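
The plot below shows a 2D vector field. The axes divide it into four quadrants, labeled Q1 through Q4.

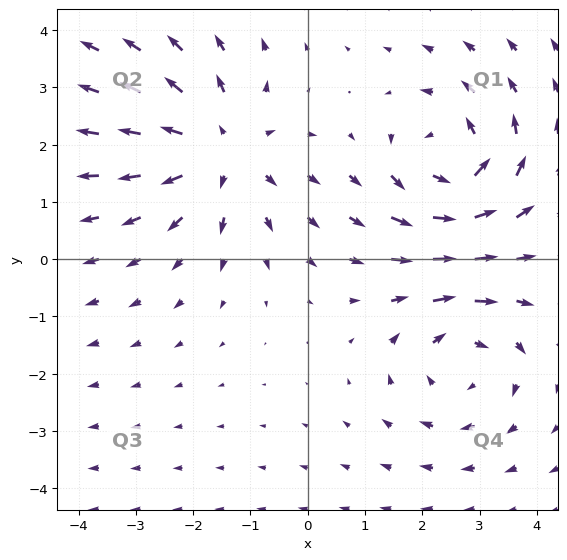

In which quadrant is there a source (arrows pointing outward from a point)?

The source sits at approximately (-1.5, 1.9), which lies in quadrant Q2. The divergence there is about +4, positive as expected for a source.

Q2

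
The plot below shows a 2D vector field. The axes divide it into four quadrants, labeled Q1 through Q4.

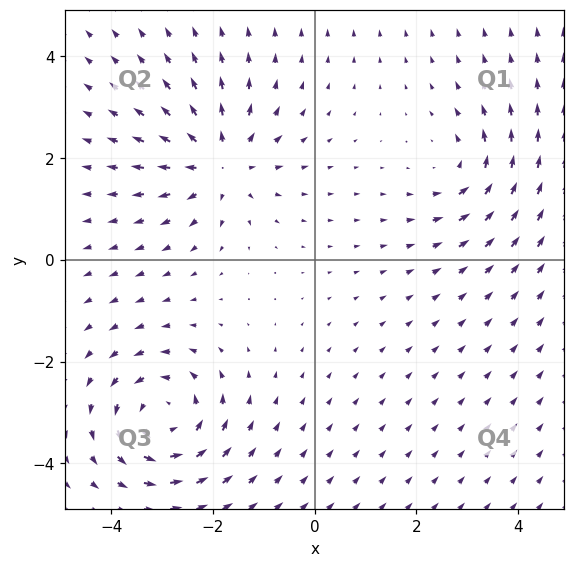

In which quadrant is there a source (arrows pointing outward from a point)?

The source sits at approximately (-1.9, 1.9), which lies in quadrant Q2. The divergence there is about +5, positive as expected for a source.

Q2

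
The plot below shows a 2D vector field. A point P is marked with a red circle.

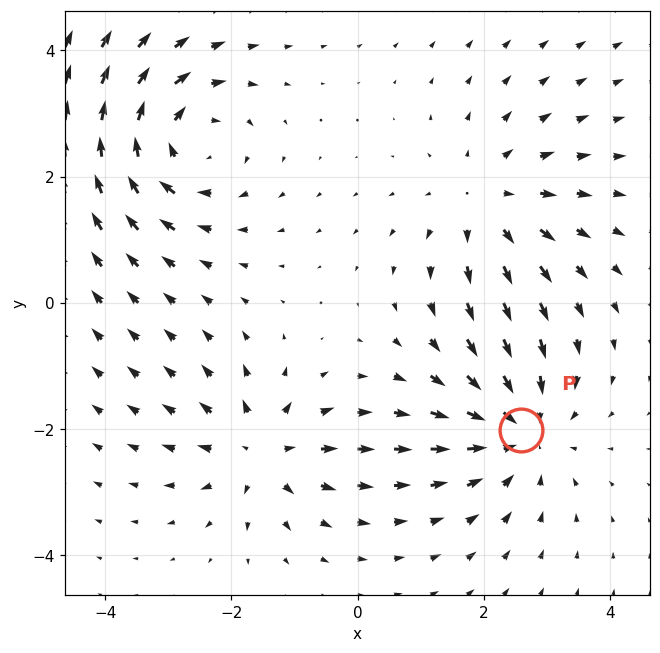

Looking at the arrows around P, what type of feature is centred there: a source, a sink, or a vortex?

At P (2.6, -2.0) the arrows converge inward. Divergence about -4, curl ≈0 — negative divergence with near-zero curl is a sink.

sink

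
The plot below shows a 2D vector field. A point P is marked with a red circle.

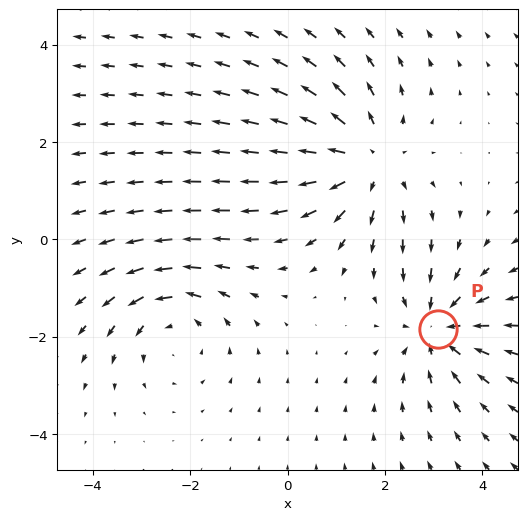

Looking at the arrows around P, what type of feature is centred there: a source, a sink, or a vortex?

sink

At P (3.1, -1.8) the arrows converge inward. Divergence about -4, curl ≈0 — negative divergence with near-zero curl is a sink.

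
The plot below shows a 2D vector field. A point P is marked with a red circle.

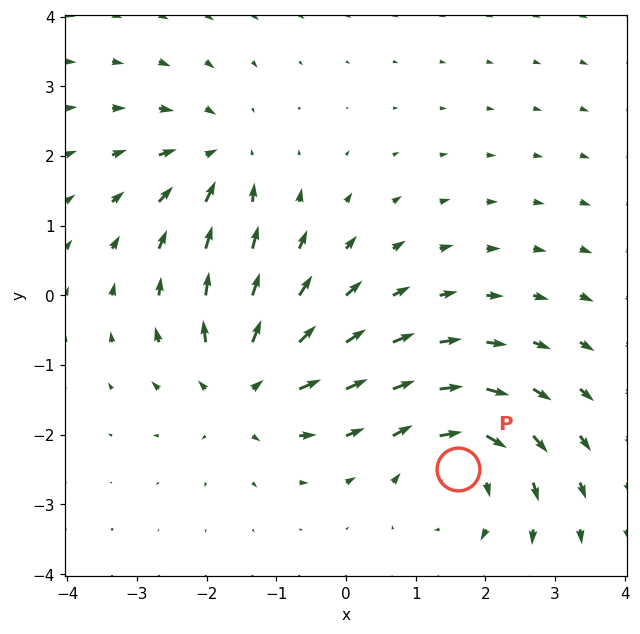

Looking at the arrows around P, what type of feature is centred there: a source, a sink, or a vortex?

At P (1.6, -2.5) the arrows circulate clockwise. Divergence ≈0, curl about -5 — near-zero divergence with nonzero curl is a vortex.

vortex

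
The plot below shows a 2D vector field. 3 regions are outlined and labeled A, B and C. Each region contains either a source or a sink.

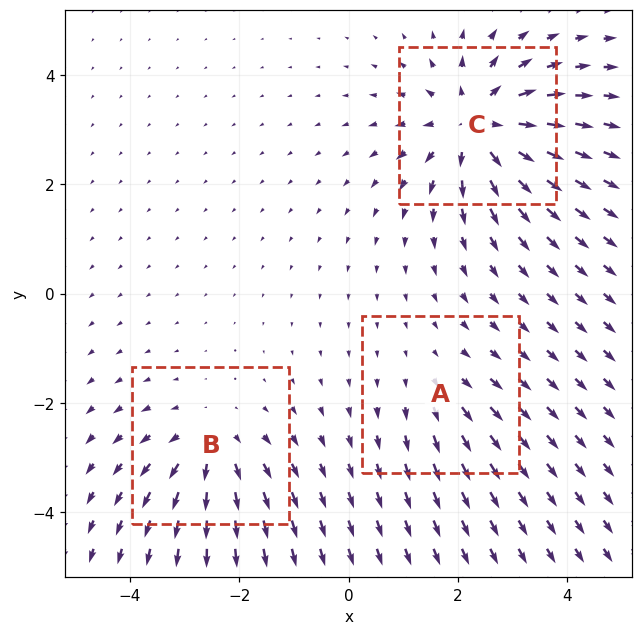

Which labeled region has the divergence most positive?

Divergence at each region's feature centre — A: about +2, B: about +3, C: about +5. Region C is most positive.

C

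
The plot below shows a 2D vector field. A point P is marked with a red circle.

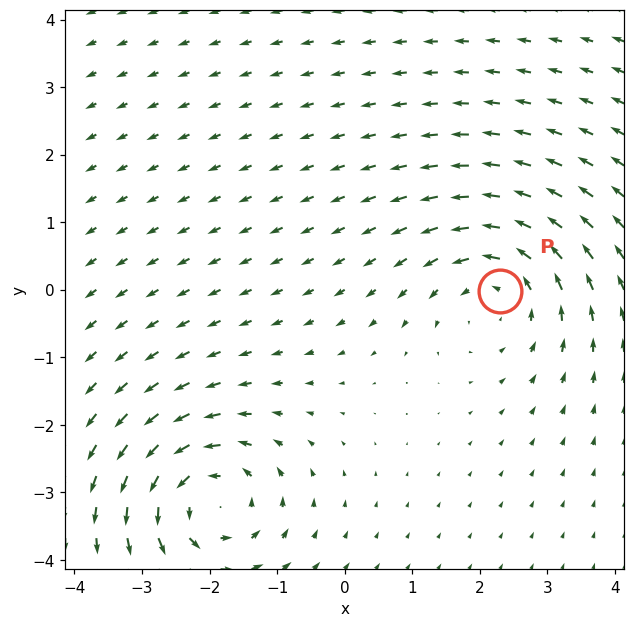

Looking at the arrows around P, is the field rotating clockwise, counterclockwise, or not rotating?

Near P at (2.3, -0.0) the arrows circulate counterclockwise. The curl (z-component) there is about +4; positive curl means counterclockwise rotation.

counterclockwise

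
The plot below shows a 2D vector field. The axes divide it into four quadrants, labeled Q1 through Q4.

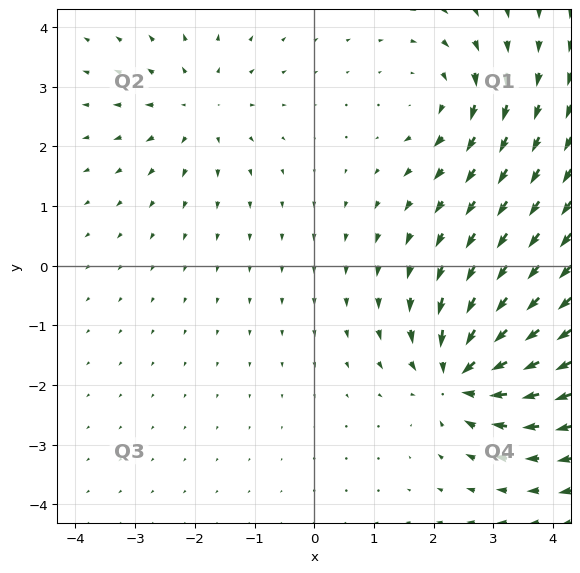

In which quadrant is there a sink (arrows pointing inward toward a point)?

The sink sits at approximately (2.5, -1.8), which lies in quadrant Q4. The divergence there is about -7, negative as expected for a sink.

Q4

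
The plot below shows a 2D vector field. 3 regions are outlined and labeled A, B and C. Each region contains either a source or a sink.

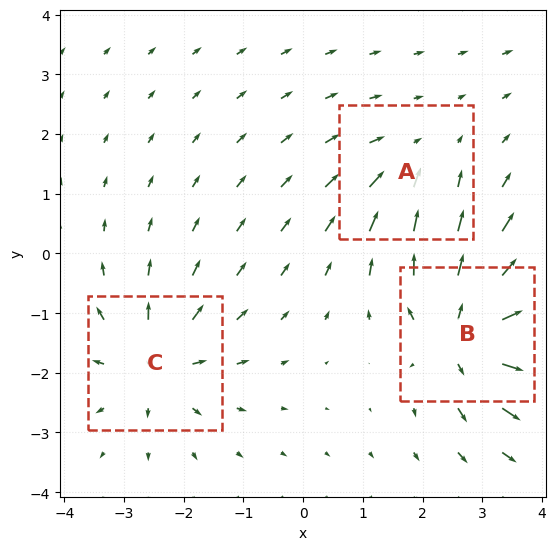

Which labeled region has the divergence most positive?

B

Divergence at each region's feature centre — A: about -3, B: about +6, C: about +4. Region B is most positive.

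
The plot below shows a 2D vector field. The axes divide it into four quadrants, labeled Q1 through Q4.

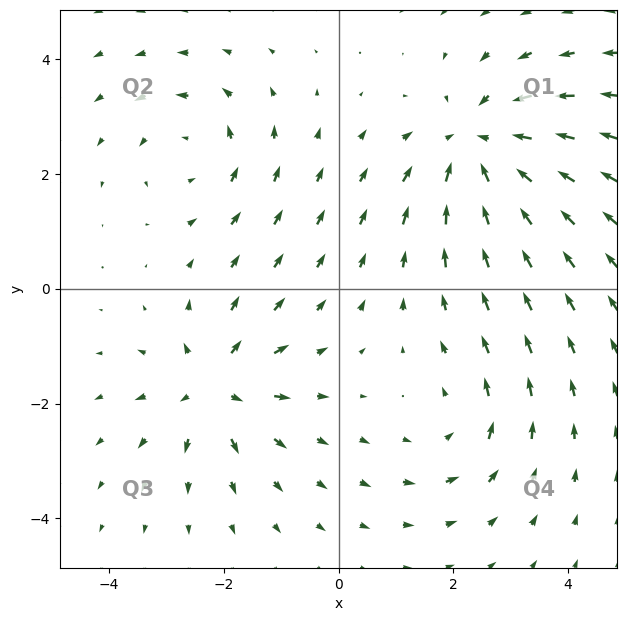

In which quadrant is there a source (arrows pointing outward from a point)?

Q3

The source sits at approximately (-2.2, -1.7), which lies in quadrant Q3. The divergence there is about +4, positive as expected for a source.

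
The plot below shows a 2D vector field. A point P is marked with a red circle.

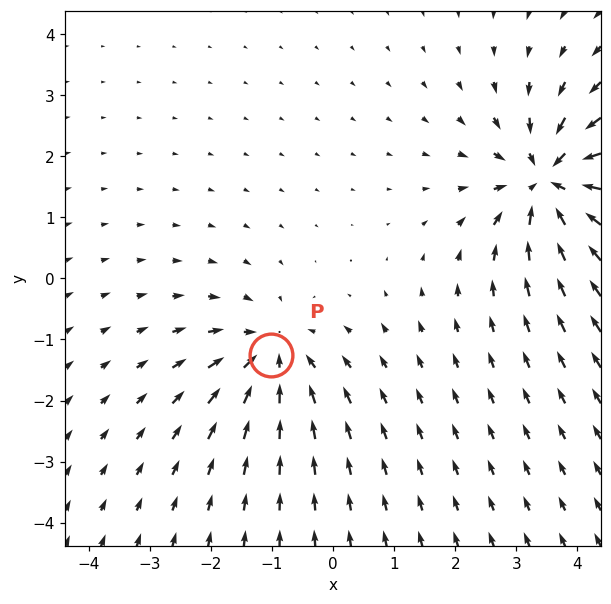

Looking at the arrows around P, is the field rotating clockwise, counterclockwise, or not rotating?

not rotating

Near P at (-1.0, -1.3) the arrows show no circulation. The curl there is ≈0.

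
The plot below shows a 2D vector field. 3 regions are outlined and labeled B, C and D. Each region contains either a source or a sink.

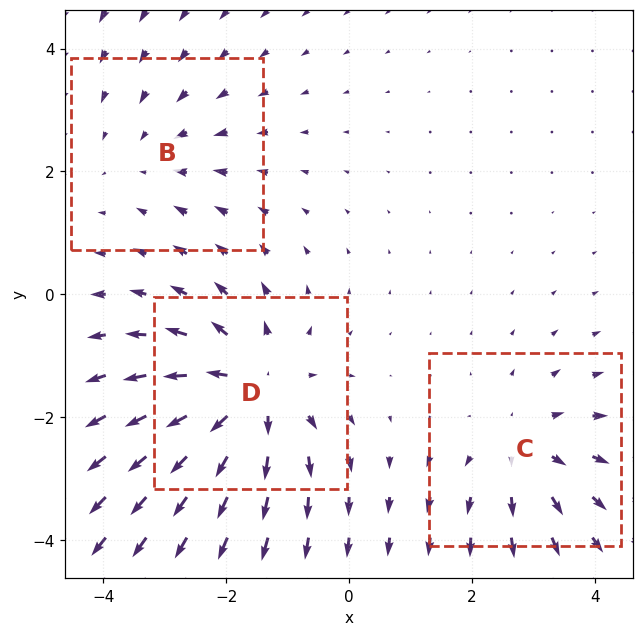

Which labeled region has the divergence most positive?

D

Divergence at each region's feature centre — B: about -2, C: about +3, D: about +5. Region D is most positive.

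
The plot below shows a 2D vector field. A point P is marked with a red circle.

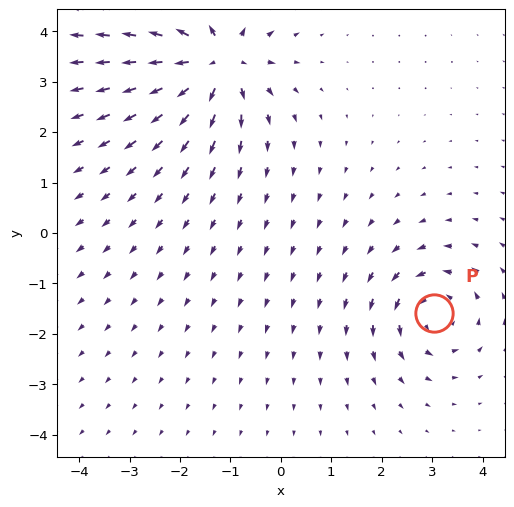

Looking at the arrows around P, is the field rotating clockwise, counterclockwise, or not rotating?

Near P at (3.0, -1.6) the arrows circulate counterclockwise. The curl (z-component) there is about +4; positive curl means counterclockwise rotation.

counterclockwise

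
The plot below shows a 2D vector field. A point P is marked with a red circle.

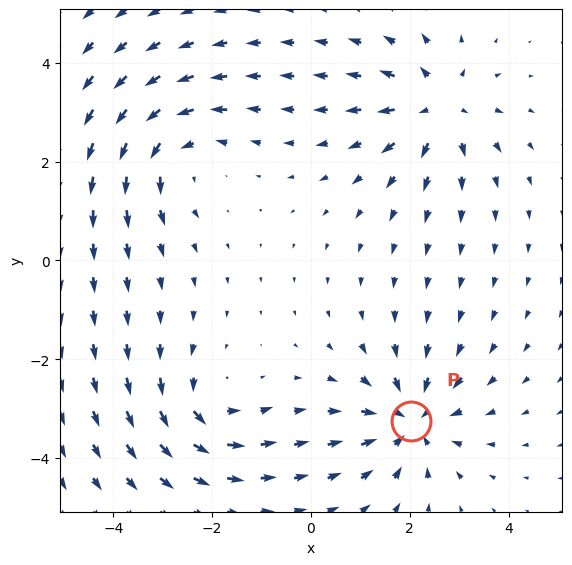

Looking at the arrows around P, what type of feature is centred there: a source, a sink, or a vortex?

sink

At P (2.0, -3.2) the arrows converge inward. Divergence about -5, curl ≈0 — negative divergence with near-zero curl is a sink.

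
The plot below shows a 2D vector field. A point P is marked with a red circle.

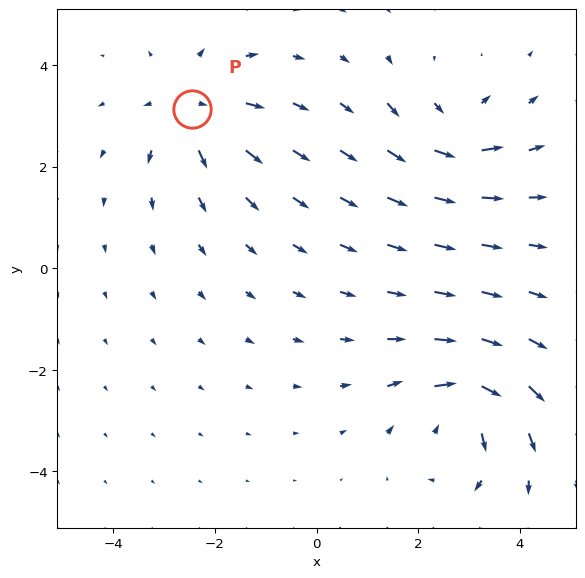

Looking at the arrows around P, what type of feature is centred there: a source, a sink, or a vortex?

source

At P (-2.5, 3.1) the arrows spread outward. Divergence about +4, curl ≈0 — positive divergence with near-zero curl is a source.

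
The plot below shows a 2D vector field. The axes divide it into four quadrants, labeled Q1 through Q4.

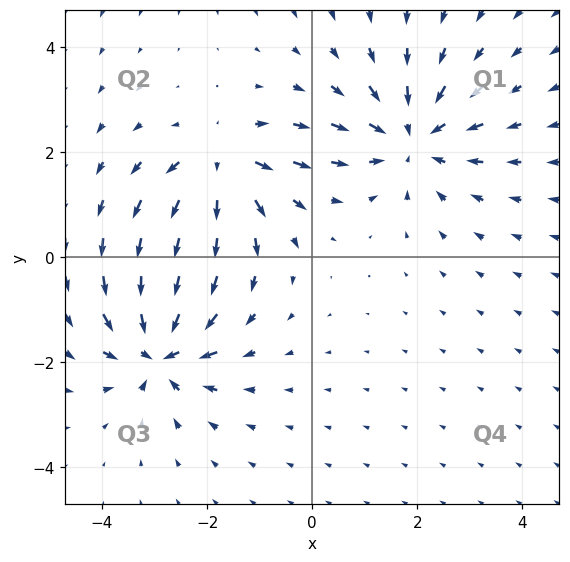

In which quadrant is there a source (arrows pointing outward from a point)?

The source sits at approximately (-1.7, 1.8), which lies in quadrant Q2. The divergence there is about +5, positive as expected for a source.

Q2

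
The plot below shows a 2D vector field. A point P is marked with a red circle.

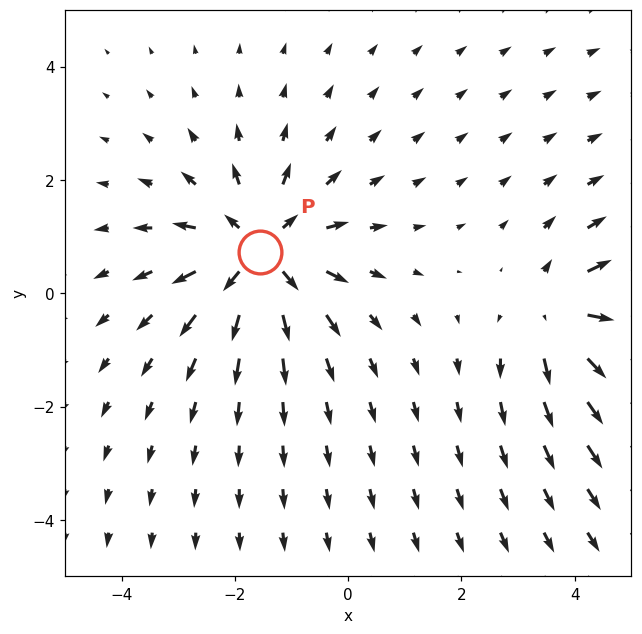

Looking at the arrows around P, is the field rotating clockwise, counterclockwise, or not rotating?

not rotating

Near P at (-1.6, 0.7) the arrows show no circulation. The curl there is ≈0.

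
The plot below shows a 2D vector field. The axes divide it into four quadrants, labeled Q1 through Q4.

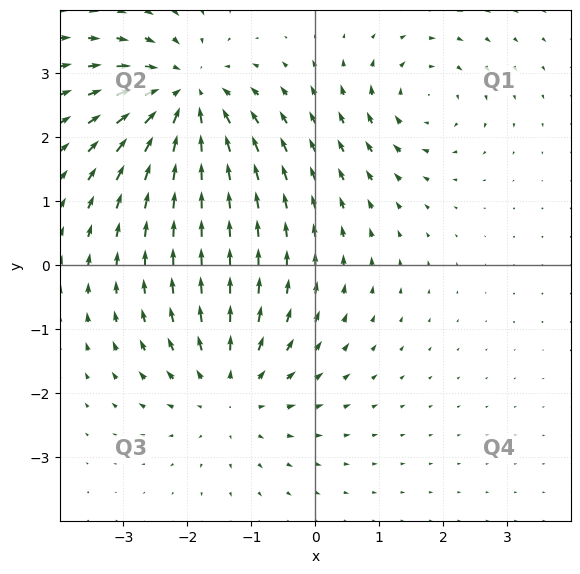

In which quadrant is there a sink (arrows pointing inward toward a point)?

Q2

The sink sits at approximately (-2.0, 2.6), which lies in quadrant Q2. The divergence there is about -5, negative as expected for a sink.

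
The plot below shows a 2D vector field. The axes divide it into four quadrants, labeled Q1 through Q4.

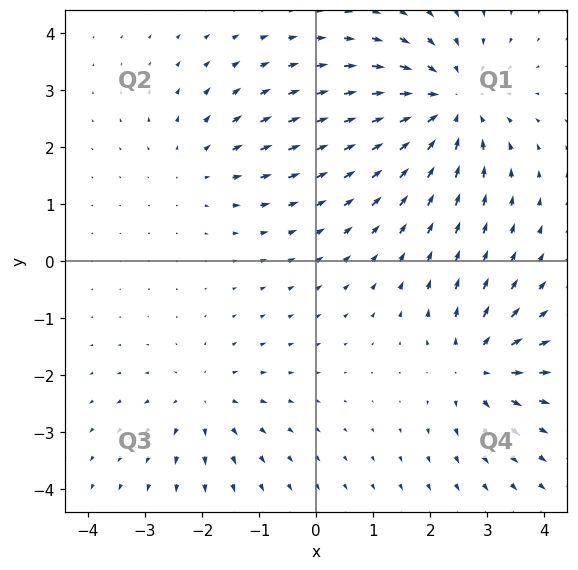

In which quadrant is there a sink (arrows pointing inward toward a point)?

Q1

The sink sits at approximately (2.3, 2.7), which lies in quadrant Q1. The divergence there is about -4, negative as expected for a sink.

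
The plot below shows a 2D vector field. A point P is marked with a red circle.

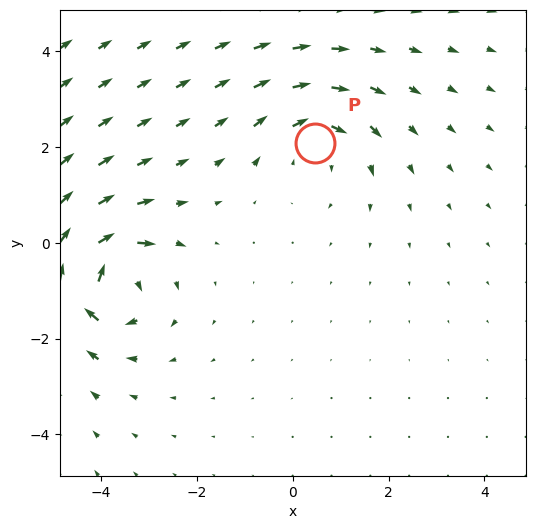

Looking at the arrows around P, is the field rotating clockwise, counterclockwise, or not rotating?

clockwise

Near P at (0.5, 2.1) the arrows circulate clockwise. The curl (z-component) there is about -3; negative curl means clockwise rotation.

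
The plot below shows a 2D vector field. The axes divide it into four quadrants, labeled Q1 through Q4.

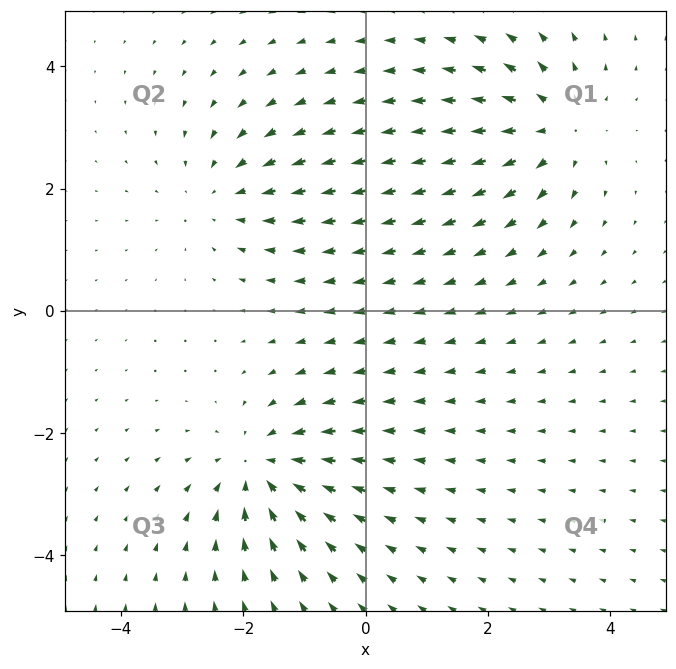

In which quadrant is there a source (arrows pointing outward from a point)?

The source sits at approximately (3.1, 3.0), which lies in quadrant Q1. The divergence there is about +5, positive as expected for a source.

Q1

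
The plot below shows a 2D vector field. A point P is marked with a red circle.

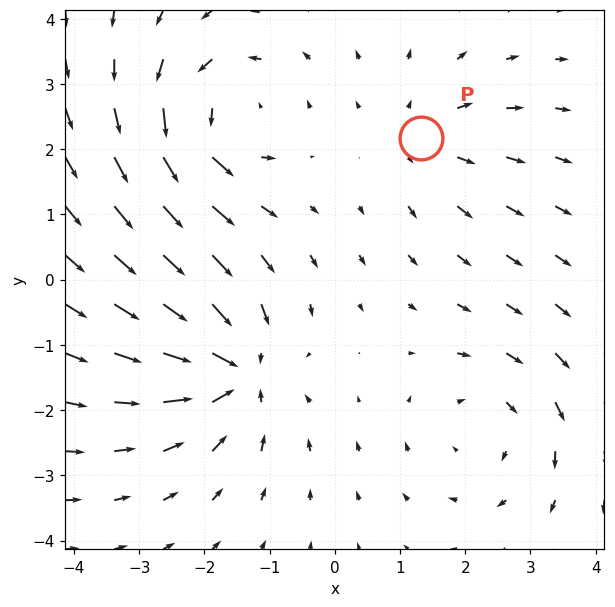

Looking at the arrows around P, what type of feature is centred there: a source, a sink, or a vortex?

At P (1.3, 2.2) the arrows spread outward. Divergence about +3, curl ≈0 — positive divergence with near-zero curl is a source.

source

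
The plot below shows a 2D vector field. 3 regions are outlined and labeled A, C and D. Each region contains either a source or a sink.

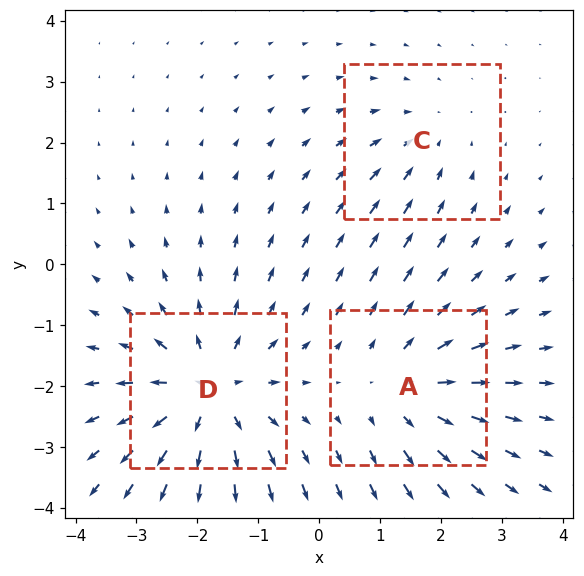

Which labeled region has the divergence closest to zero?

C

Divergence at each region's feature centre — A: about +3, C: about -2, D: about +4. Region C is closest to zero.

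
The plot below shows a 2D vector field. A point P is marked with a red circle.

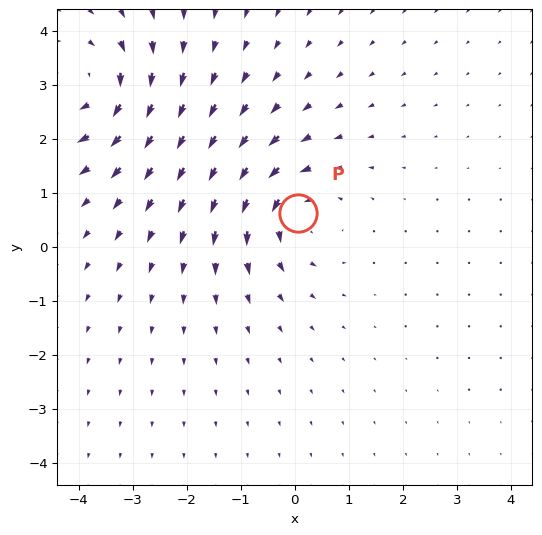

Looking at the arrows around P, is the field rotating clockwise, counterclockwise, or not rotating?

counterclockwise

Near P at (0.1, 0.6) the arrows circulate counterclockwise. The curl (z-component) there is about +4; positive curl means counterclockwise rotation.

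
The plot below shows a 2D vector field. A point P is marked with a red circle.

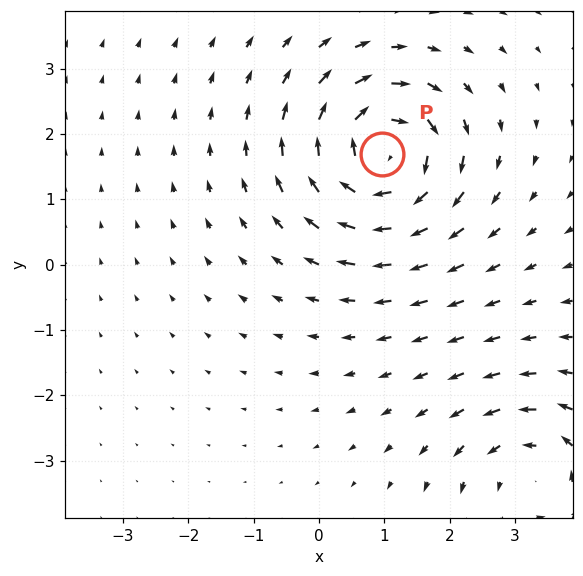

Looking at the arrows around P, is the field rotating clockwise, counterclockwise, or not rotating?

Near P at (1.0, 1.7) the arrows circulate clockwise. The curl (z-component) there is about -7; negative curl means clockwise rotation.

clockwise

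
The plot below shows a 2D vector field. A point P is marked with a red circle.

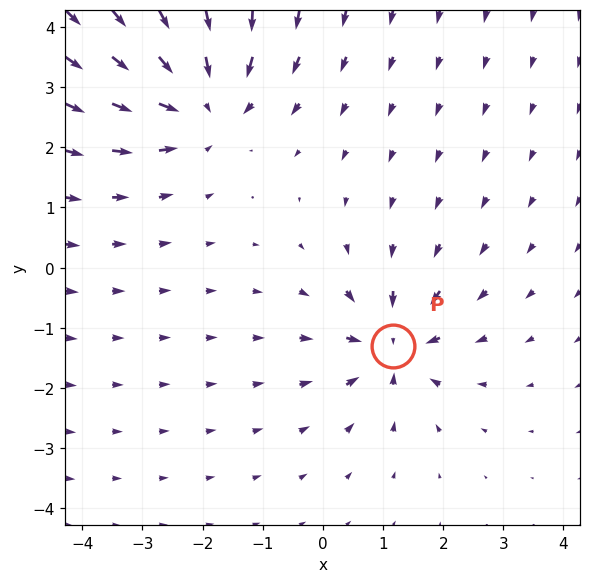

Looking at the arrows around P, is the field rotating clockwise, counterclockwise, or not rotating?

not rotating

Near P at (1.2, -1.3) the arrows show no circulation. The curl there is ≈0.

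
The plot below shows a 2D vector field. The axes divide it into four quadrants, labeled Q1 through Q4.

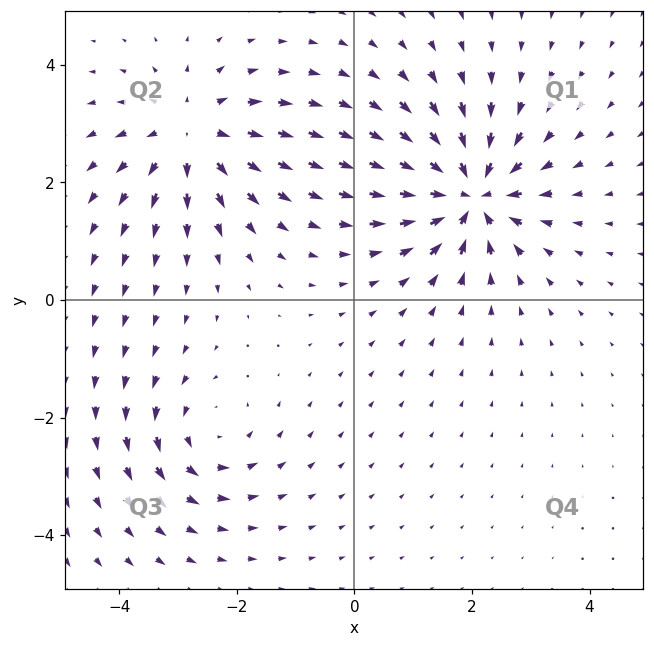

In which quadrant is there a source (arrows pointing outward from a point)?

The source sits at approximately (-2.8, 2.8), which lies in quadrant Q2. The divergence there is about +4, positive as expected for a source.

Q2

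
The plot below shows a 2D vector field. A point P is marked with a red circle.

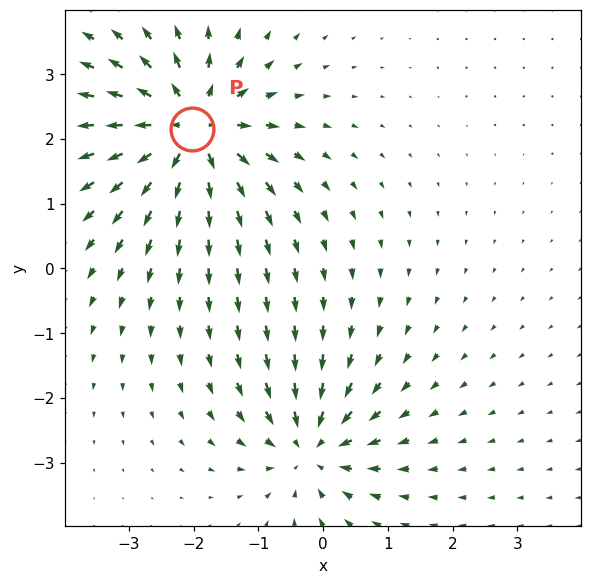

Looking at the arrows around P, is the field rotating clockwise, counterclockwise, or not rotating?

not rotating

Near P at (-2.0, 2.1) the arrows show no circulation. The curl there is ≈0.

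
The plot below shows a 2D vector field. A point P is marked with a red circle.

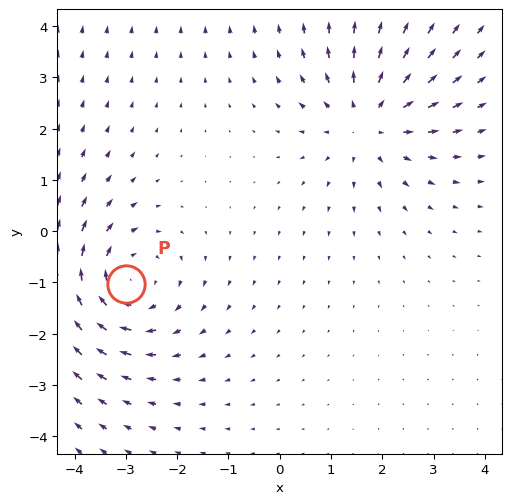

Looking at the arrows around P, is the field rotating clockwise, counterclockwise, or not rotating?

Near P at (-3.0, -1.0) the arrows circulate clockwise. The curl (z-component) there is about -3; negative curl means clockwise rotation.

clockwise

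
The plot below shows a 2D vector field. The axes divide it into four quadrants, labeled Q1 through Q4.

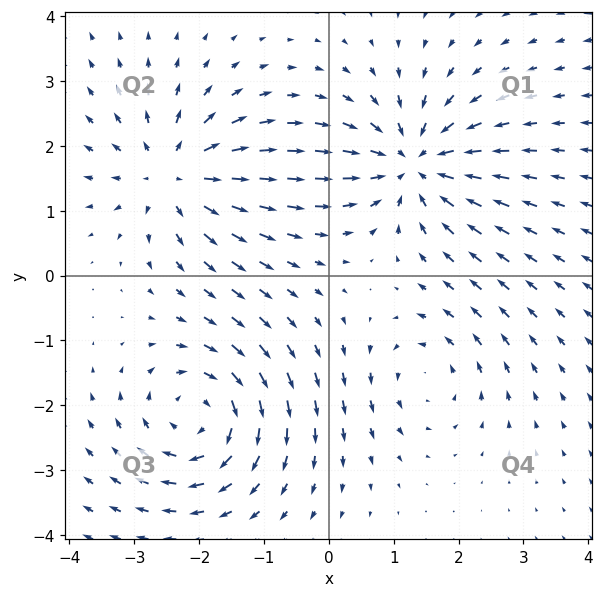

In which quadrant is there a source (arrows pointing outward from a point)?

The source sits at approximately (-2.4, 1.6), which lies in quadrant Q2. The divergence there is about +5, positive as expected for a source.

Q2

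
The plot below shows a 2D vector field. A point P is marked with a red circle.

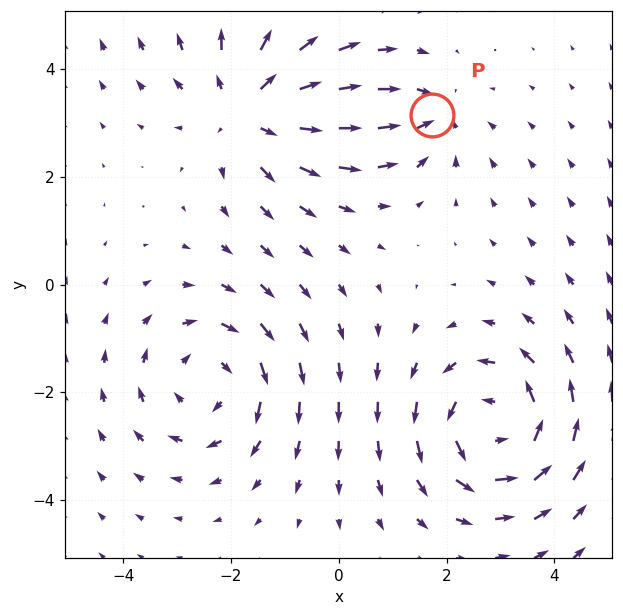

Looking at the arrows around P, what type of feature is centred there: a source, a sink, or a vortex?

sink

At P (1.7, 3.1) the arrows converge inward. Divergence about -3, curl ≈0 — negative divergence with near-zero curl is a sink.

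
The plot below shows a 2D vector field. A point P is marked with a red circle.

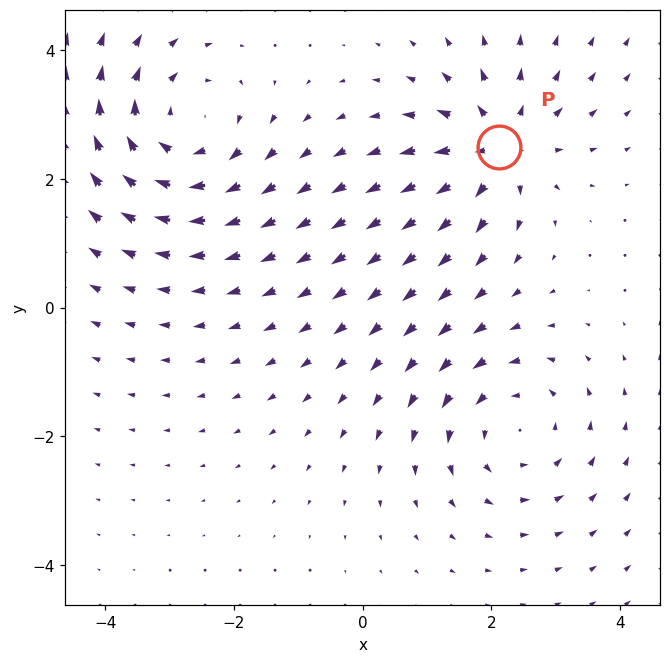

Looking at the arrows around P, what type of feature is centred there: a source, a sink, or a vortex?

At P (2.1, 2.5) the arrows spread outward. Divergence about +4, curl ≈0 — positive divergence with near-zero curl is a source.

source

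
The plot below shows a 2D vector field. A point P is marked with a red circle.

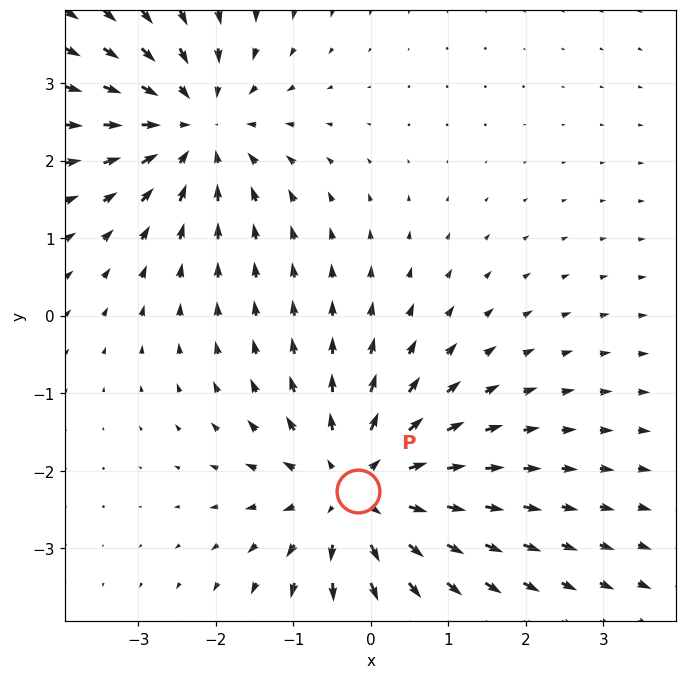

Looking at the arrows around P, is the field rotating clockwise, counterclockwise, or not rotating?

Near P at (-0.2, -2.3) the arrows show no circulation. The curl there is ≈0.

not rotating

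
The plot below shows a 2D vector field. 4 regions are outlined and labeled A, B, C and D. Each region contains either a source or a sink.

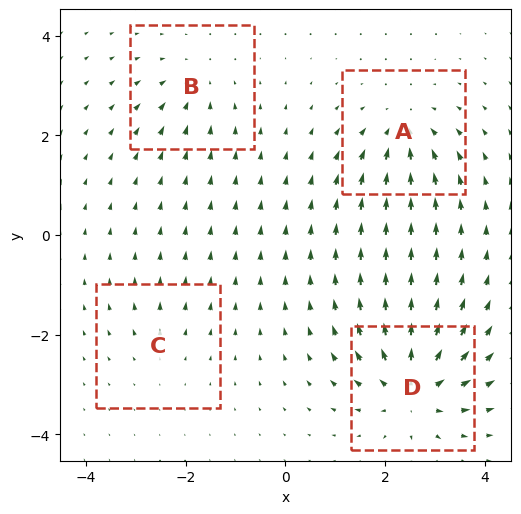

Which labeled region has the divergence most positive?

Divergence at each region's feature centre — A: about -6, B: about -4, C: about +2, D: about +8. Region D is most positive.

D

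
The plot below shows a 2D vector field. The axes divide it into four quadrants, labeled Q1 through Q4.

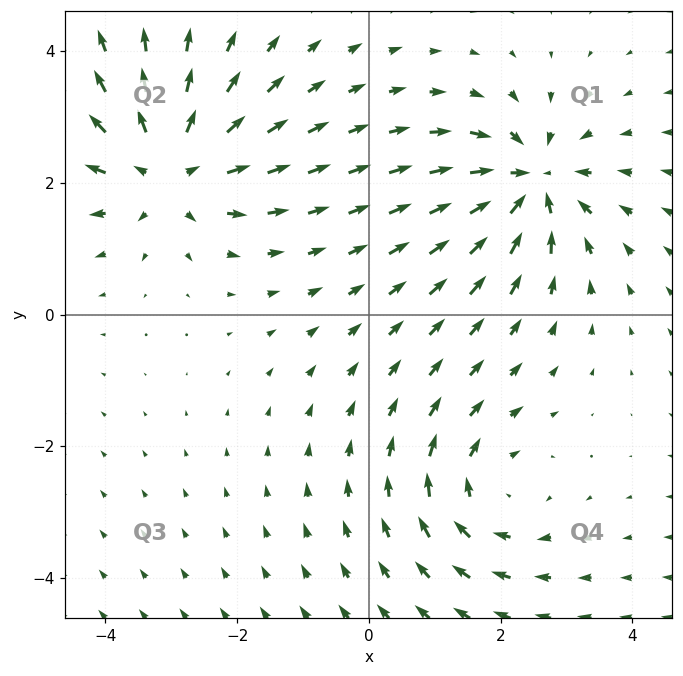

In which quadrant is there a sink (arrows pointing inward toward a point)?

The sink sits at approximately (2.5, 2.0), which lies in quadrant Q1. The divergence there is about -4, negative as expected for a sink.

Q1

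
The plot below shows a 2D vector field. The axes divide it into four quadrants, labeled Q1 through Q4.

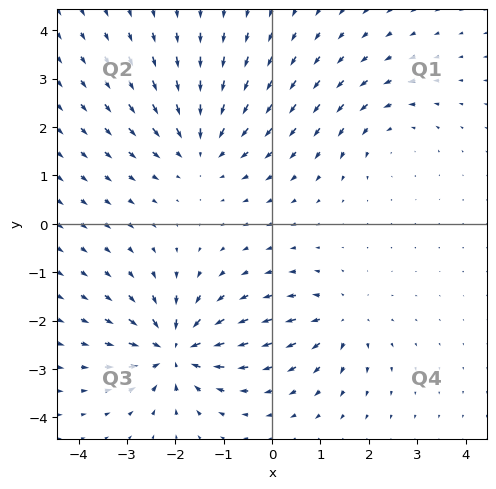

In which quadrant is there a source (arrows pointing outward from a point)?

The source sits at approximately (1.4, -2.0), which lies in quadrant Q4. The divergence there is about +4, positive as expected for a source.

Q4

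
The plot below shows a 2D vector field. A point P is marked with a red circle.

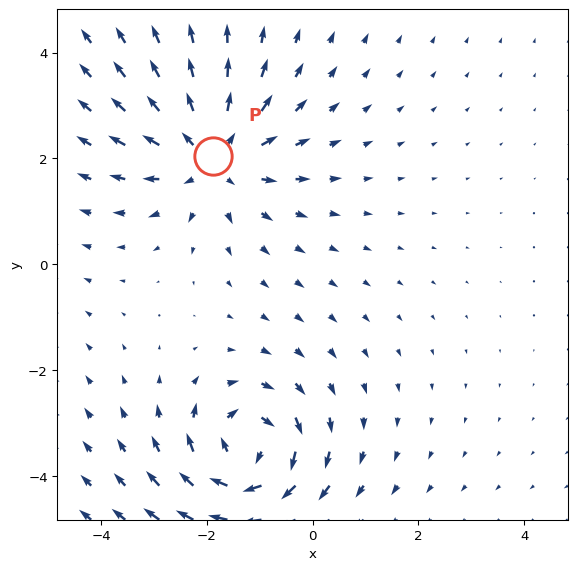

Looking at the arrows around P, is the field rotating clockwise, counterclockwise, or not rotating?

Near P at (-1.9, 2.0) the arrows show no circulation. The curl there is ≈0.

not rotating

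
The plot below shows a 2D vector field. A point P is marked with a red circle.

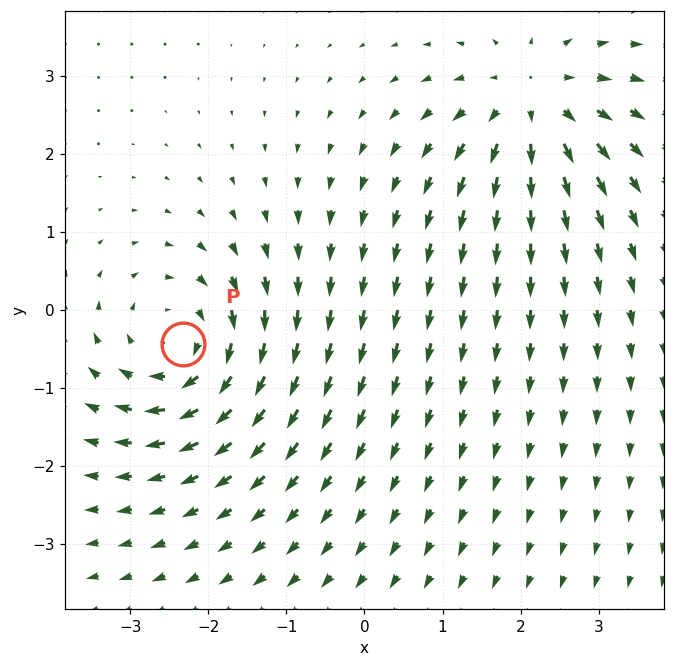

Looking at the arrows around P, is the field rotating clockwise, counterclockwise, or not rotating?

Near P at (-2.3, -0.4) the arrows circulate clockwise. The curl (z-component) there is about -5; negative curl means clockwise rotation.

clockwise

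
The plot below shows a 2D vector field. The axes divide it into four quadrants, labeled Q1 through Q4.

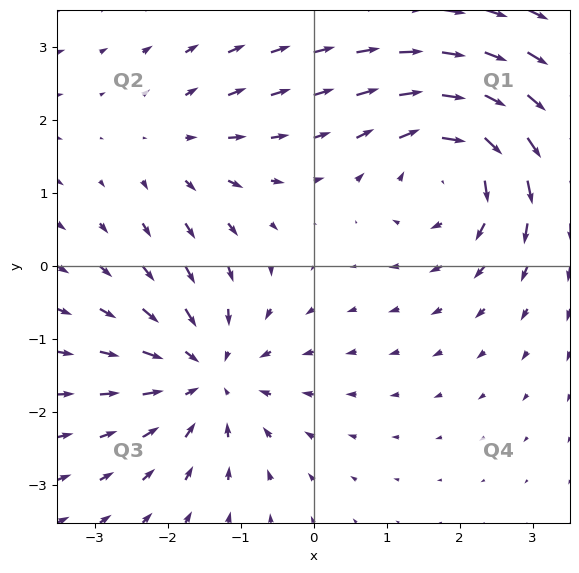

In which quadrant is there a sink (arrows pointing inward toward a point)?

Q3

The sink sits at approximately (-1.5, -1.5), which lies in quadrant Q3. The divergence there is about -5, negative as expected for a sink.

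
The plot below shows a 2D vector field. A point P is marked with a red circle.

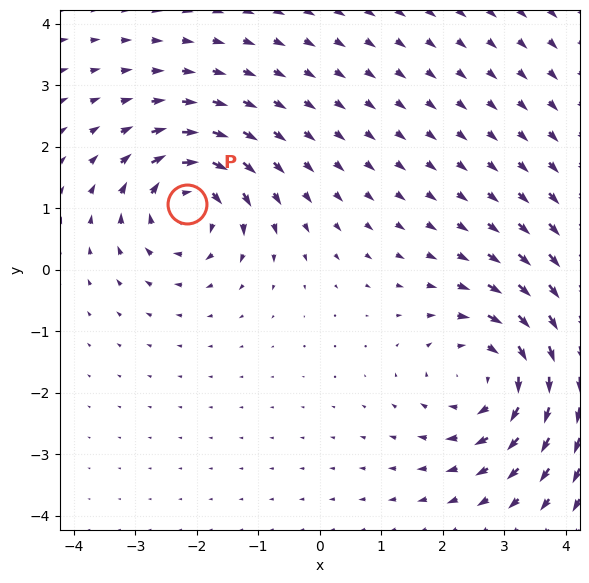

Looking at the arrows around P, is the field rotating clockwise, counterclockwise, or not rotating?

Near P at (-2.2, 1.1) the arrows circulate clockwise. The curl (z-component) there is about -5; negative curl means clockwise rotation.

clockwise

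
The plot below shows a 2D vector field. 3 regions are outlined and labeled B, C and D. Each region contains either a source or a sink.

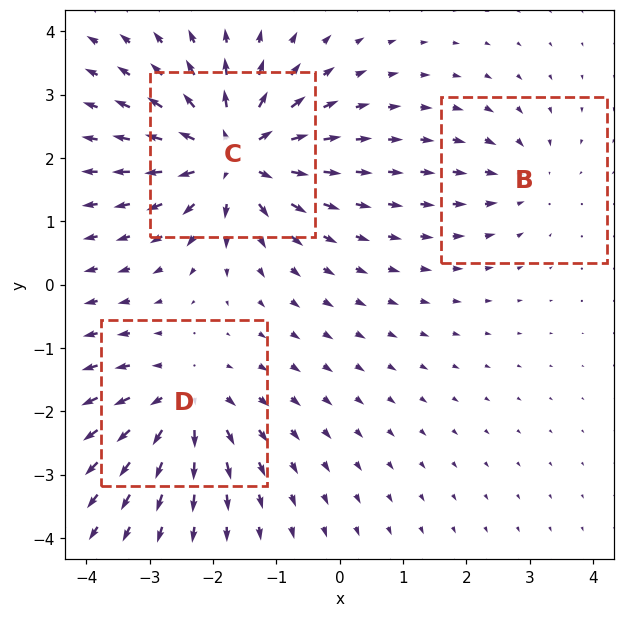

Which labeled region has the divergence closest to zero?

B

Divergence at each region's feature centre — B: about -2, C: about +6, D: about +4. Region B is closest to zero.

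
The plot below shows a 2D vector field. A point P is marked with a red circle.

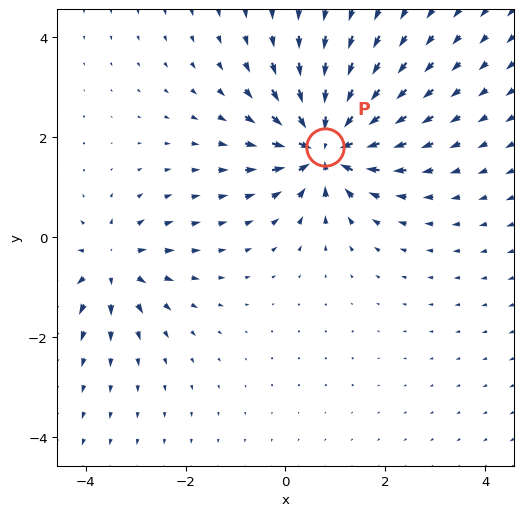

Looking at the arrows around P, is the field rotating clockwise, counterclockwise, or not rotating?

Near P at (0.8, 1.8) the arrows show no circulation. The curl there is ≈0.

not rotating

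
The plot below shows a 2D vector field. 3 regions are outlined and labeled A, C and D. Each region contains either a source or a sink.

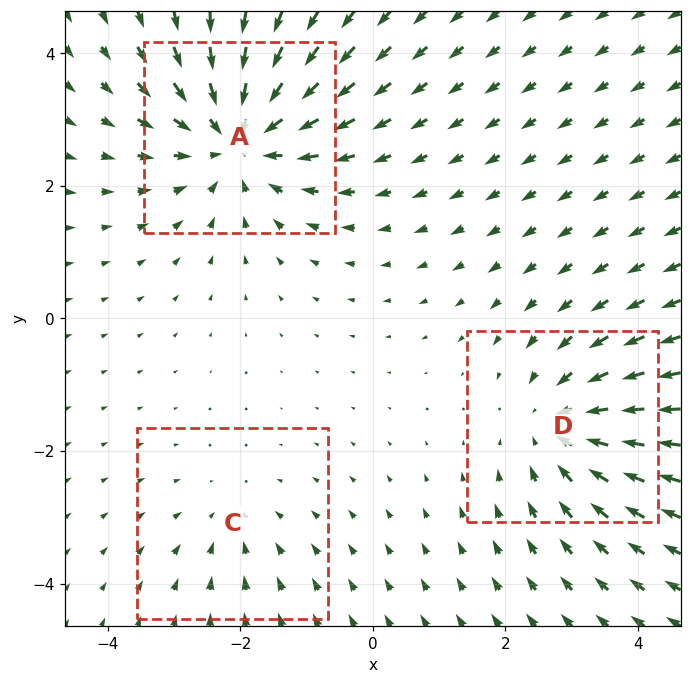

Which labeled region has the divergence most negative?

Divergence at each region's feature centre — A: about -4, C: about -2, D: about -3. Region A is most negative.

A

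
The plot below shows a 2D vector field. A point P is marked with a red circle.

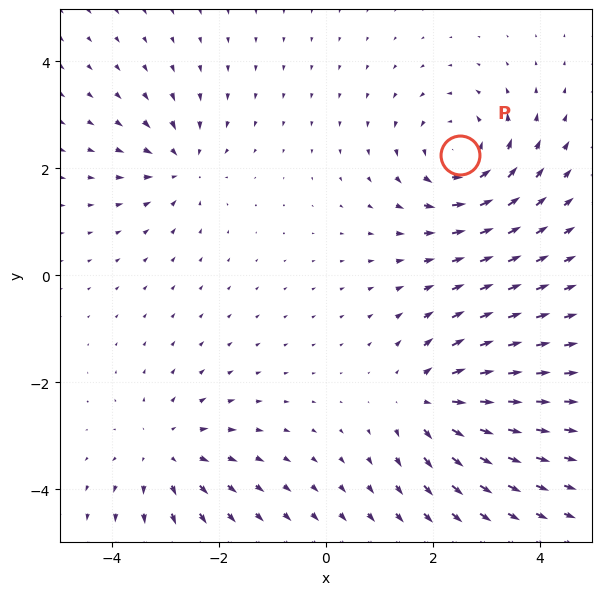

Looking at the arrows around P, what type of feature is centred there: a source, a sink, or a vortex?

vortex

At P (2.5, 2.2) the arrows circulate counterclockwise. Divergence ≈0, curl about +5 — near-zero divergence with nonzero curl is a vortex.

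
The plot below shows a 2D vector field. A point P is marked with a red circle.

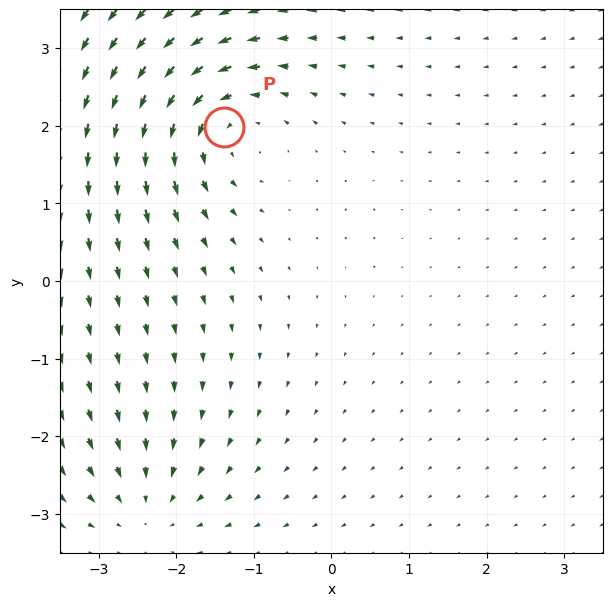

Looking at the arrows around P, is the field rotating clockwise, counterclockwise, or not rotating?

counterclockwise

Near P at (-1.4, 2.0) the arrows circulate counterclockwise. The curl (z-component) there is about +5; positive curl means counterclockwise rotation.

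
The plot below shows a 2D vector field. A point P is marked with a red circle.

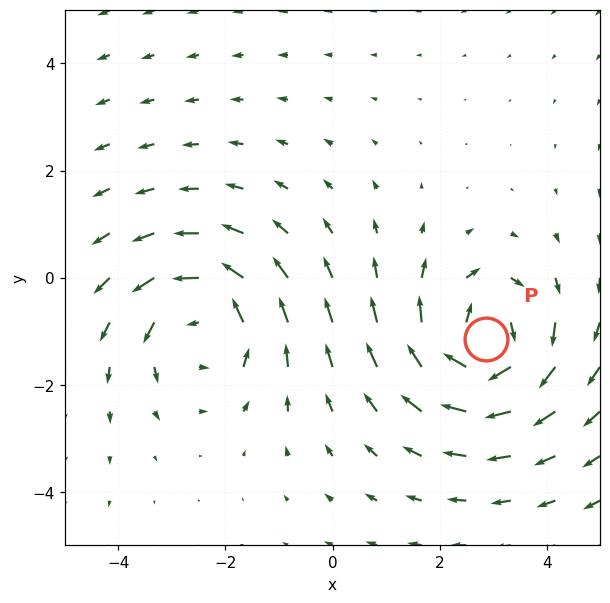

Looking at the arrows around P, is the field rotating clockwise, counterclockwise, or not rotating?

clockwise

Near P at (2.9, -1.1) the arrows circulate clockwise. The curl (z-component) there is about -5; negative curl means clockwise rotation.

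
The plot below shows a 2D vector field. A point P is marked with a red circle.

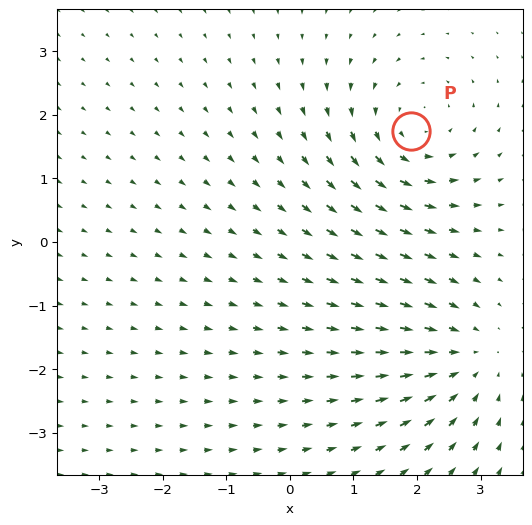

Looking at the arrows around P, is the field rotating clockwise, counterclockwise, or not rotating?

Near P at (1.9, 1.7) the arrows circulate counterclockwise. The curl (z-component) there is about +3; positive curl means counterclockwise rotation.

counterclockwise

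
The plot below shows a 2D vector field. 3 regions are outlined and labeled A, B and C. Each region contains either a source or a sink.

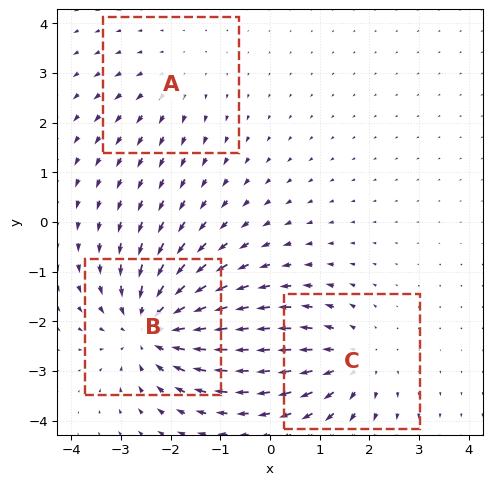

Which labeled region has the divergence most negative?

B

Divergence at each region's feature centre — A: about +2, B: about -5, C: about +3. Region B is most negative.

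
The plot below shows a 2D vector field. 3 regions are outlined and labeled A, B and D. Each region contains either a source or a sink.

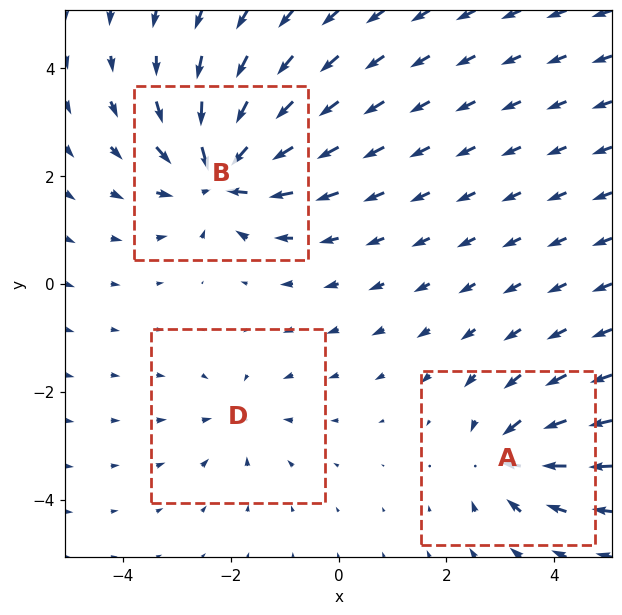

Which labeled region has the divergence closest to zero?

Divergence at each region's feature centre — A: about -4, B: about -6, D: about -2. Region D is closest to zero.

D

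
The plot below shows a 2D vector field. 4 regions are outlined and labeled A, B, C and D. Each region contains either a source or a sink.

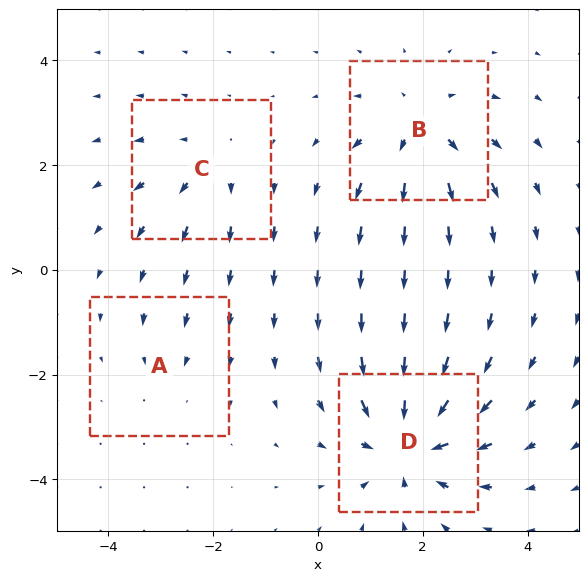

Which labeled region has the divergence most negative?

D

Divergence at each region's feature centre — A: about -2, B: about +5, C: about +3, D: about -6. Region D is most negative.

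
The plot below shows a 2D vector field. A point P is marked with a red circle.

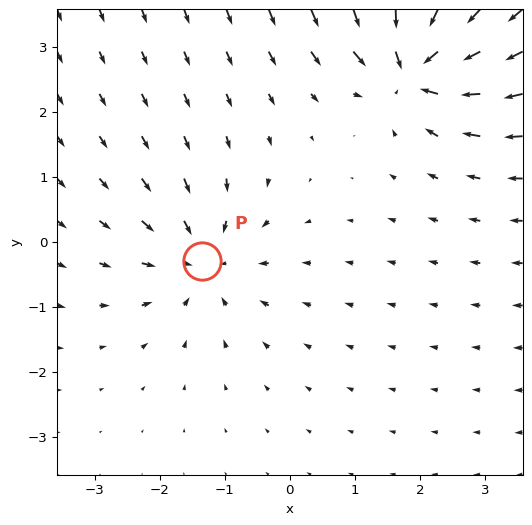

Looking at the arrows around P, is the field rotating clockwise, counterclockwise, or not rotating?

not rotating

Near P at (-1.4, -0.3) the arrows show no circulation. The curl there is ≈0.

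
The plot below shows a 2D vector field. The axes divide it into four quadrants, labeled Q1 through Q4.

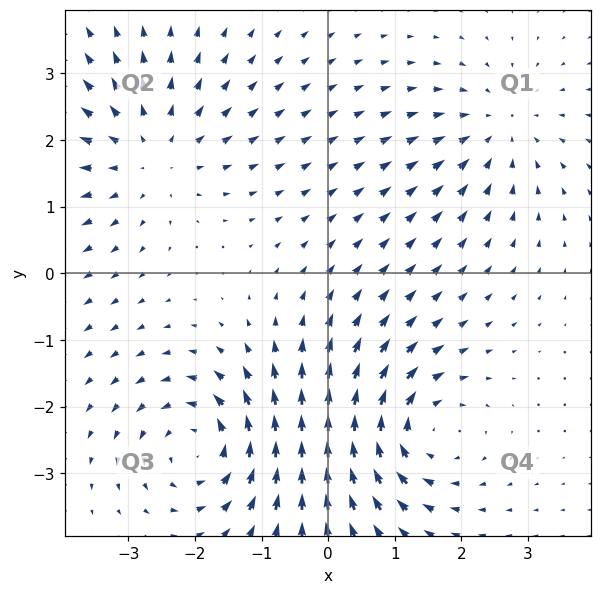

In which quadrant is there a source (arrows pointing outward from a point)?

The source sits at approximately (-2.7, 1.8), which lies in quadrant Q2. The divergence there is about +4, positive as expected for a source.

Q2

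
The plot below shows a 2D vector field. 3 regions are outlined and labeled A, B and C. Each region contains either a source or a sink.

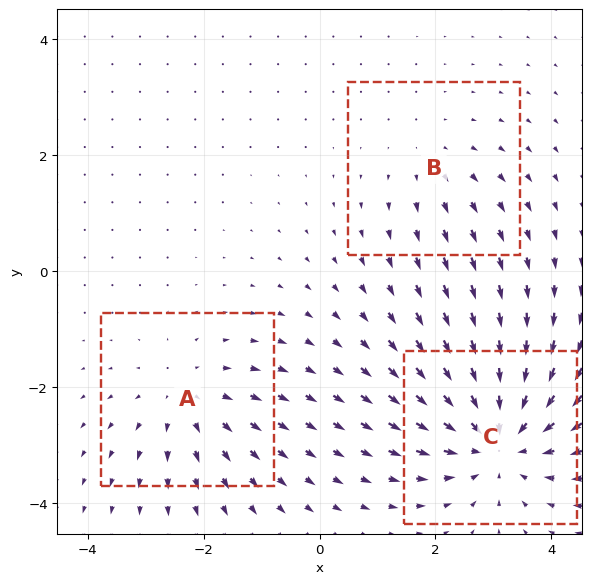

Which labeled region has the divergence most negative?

C

Divergence at each region's feature centre — A: about +3, B: about +2, C: about -4. Region C is most negative.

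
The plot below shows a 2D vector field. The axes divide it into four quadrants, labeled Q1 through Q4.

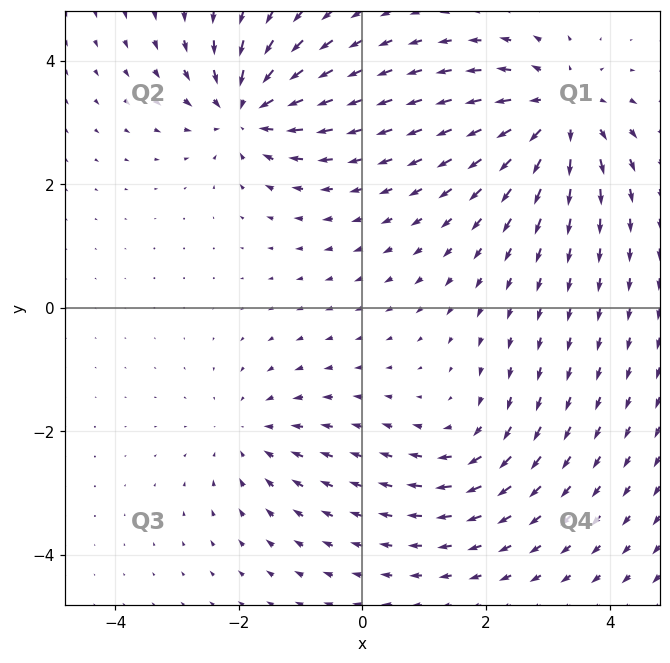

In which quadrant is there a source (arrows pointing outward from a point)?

The source sits at approximately (3.2, 3.2), which lies in quadrant Q1. The divergence there is about +5, positive as expected for a source.

Q1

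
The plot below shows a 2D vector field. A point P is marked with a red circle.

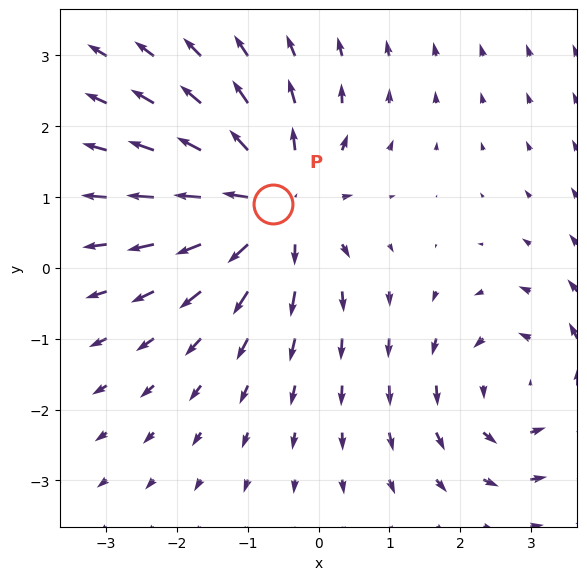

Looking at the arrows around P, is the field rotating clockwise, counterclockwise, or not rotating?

not rotating

Near P at (-0.6, 0.9) the arrows show no circulation. The curl there is ≈0.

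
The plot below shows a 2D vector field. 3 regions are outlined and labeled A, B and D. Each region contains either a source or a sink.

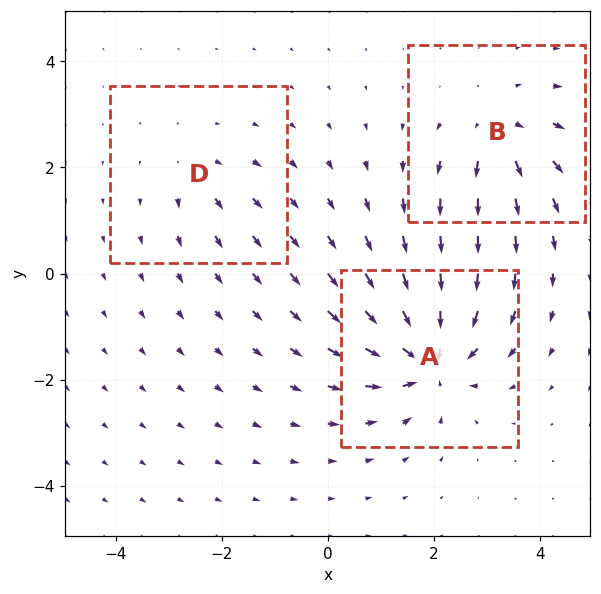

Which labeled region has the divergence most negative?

A

Divergence at each region's feature centre — A: about -6, B: about +4, D: about +2. Region A is most negative.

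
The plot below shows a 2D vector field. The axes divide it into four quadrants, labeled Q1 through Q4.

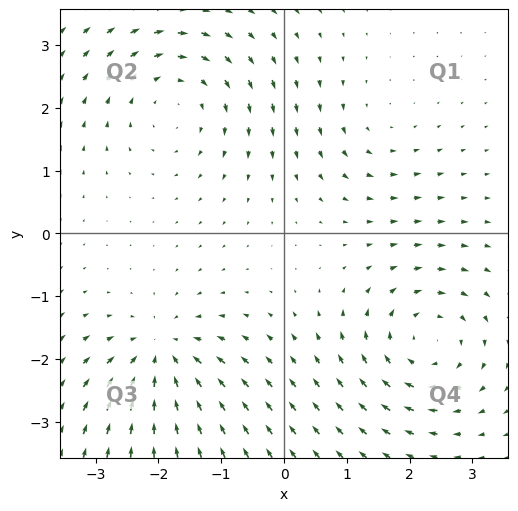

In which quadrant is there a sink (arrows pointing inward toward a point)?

Q3

The sink sits at approximately (-1.9, -1.9), which lies in quadrant Q3. The divergence there is about -6, negative as expected for a sink.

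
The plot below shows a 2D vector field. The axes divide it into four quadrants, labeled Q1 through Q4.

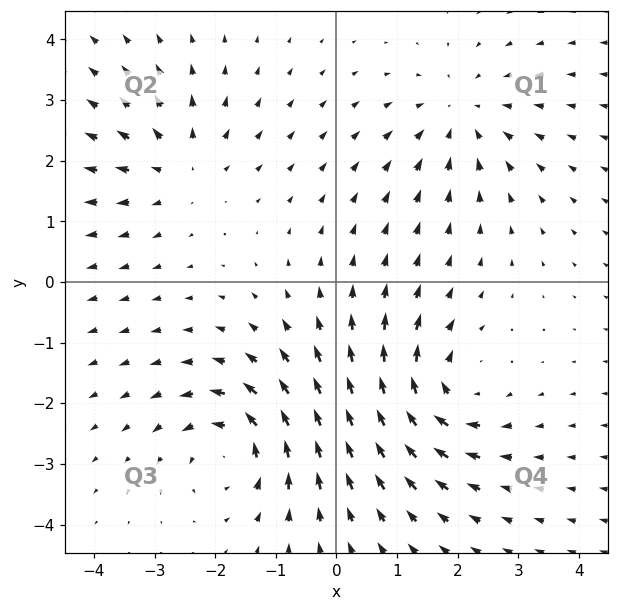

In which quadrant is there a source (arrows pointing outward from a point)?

Q2

The source sits at approximately (-2.6, 1.9), which lies in quadrant Q2. The divergence there is about +3, positive as expected for a source.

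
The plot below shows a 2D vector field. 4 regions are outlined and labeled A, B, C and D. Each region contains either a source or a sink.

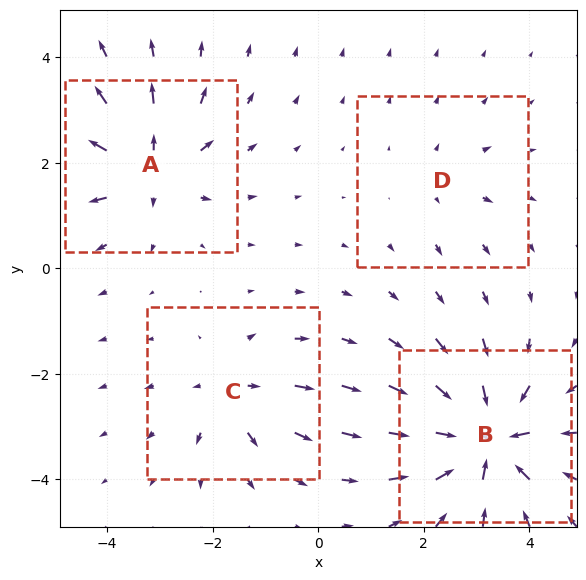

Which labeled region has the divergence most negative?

B

Divergence at each region's feature centre — A: about +6, B: about -9, C: about +4, D: about +3. Region B is most negative.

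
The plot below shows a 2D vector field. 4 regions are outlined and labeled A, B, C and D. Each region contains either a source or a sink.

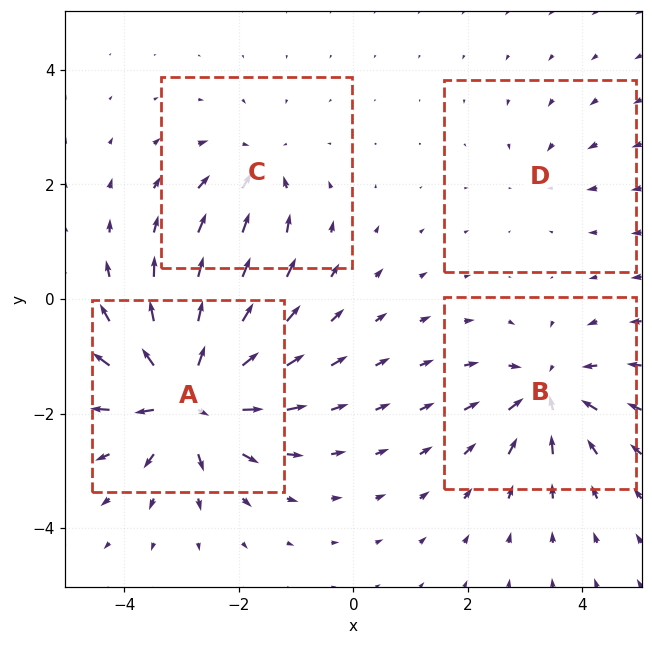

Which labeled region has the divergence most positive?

Divergence at each region's feature centre — A: about +9, B: about -6, C: about -4, D: about -2. Region A is most positive.

A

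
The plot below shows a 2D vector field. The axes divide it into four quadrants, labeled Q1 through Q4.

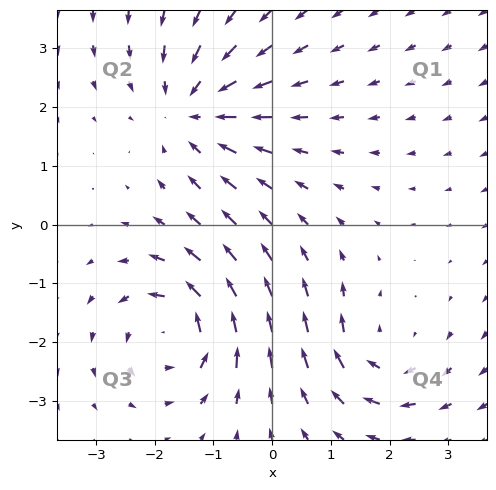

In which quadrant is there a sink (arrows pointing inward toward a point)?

Q2

The sink sits at approximately (-1.3, 1.9), which lies in quadrant Q2. The divergence there is about -4, negative as expected for a sink.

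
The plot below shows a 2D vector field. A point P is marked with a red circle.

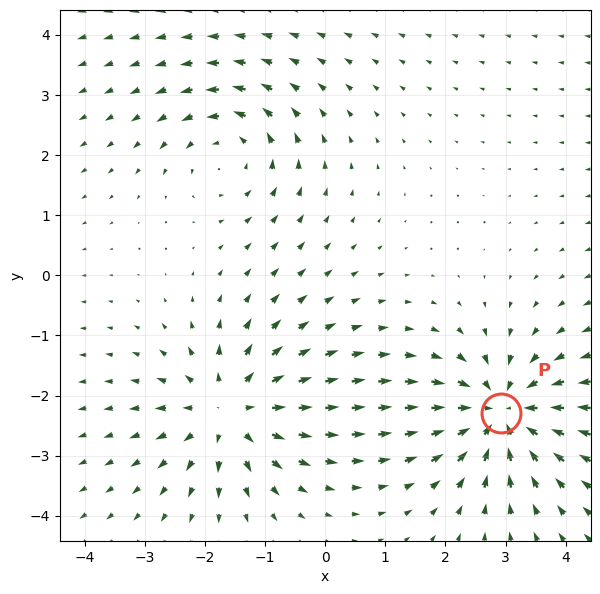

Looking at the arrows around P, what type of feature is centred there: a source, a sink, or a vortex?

At P (2.9, -2.3) the arrows converge inward. Divergence about -5, curl ≈0 — negative divergence with near-zero curl is a sink.

sink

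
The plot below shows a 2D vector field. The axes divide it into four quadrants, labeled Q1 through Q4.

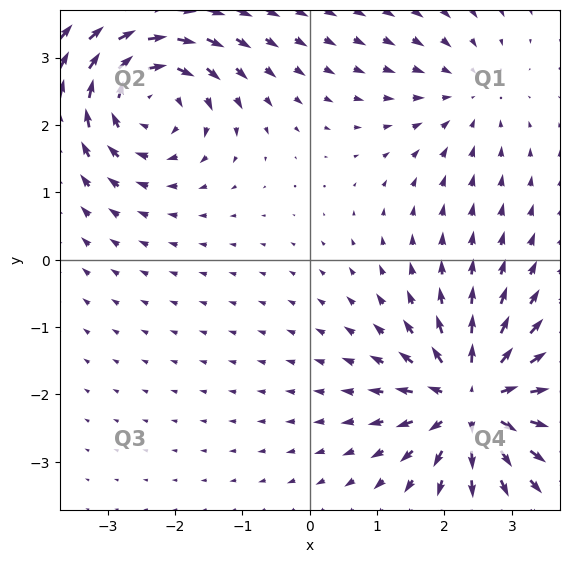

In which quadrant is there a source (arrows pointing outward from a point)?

Q4

The source sits at approximately (2.4, -2.1), which lies in quadrant Q4. The divergence there is about +7, positive as expected for a source.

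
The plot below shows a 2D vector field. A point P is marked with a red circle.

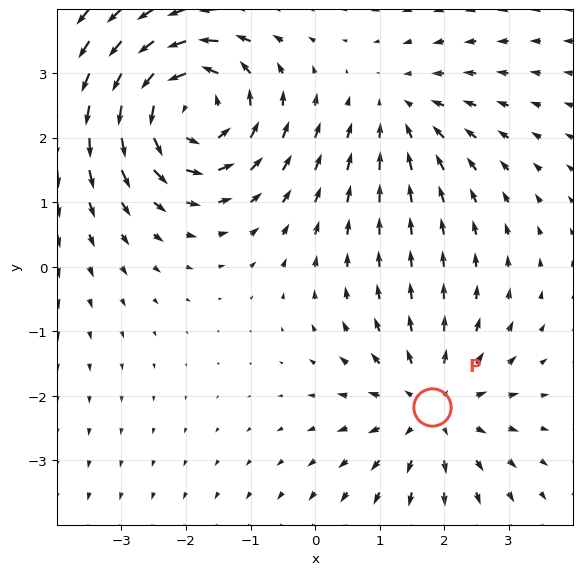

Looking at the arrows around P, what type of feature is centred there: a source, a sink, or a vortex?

source

At P (1.8, -2.2) the arrows spread outward. Divergence about +3, curl ≈0 — positive divergence with near-zero curl is a source.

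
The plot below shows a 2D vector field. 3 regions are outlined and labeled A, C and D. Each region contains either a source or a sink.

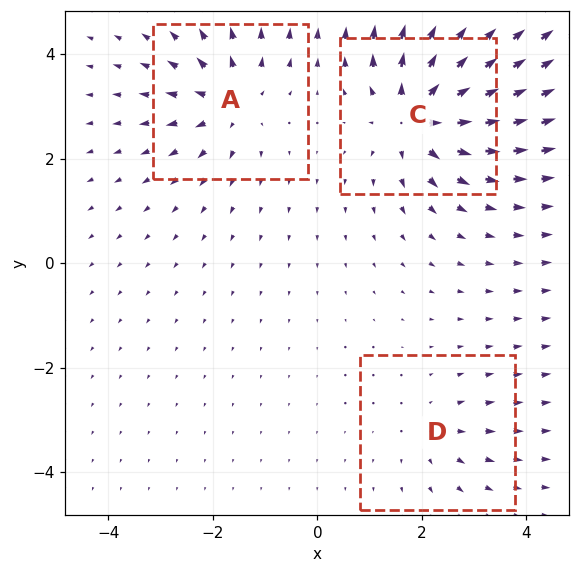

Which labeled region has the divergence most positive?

Divergence at each region's feature centre — A: about +4, C: about +6, D: about +2. Region C is most positive.

C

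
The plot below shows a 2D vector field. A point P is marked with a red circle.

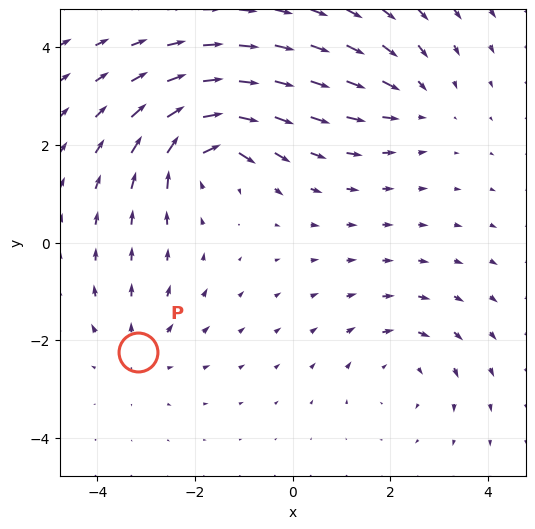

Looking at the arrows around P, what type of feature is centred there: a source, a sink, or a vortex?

source

At P (-3.2, -2.2) the arrows spread outward. Divergence about +2, curl ≈0 — positive divergence with near-zero curl is a source.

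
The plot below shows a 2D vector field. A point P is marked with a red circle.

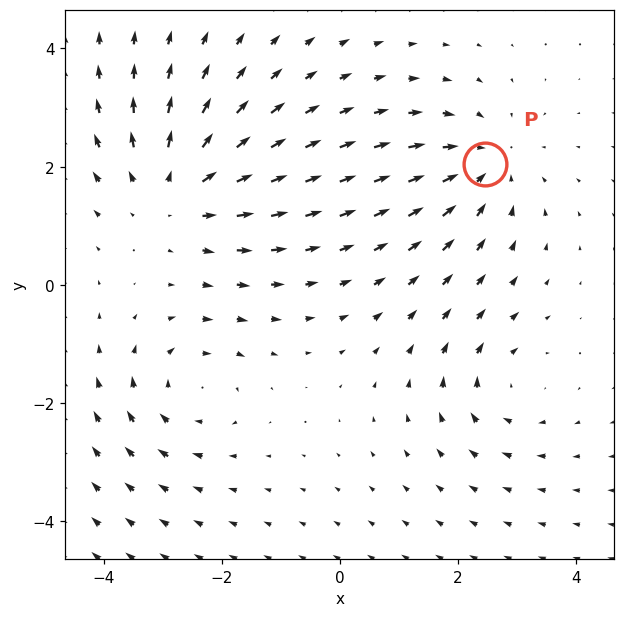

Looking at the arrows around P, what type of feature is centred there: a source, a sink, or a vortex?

At P (2.5, 2.0) the arrows converge inward. Divergence about -4, curl ≈0 — negative divergence with near-zero curl is a sink.

sink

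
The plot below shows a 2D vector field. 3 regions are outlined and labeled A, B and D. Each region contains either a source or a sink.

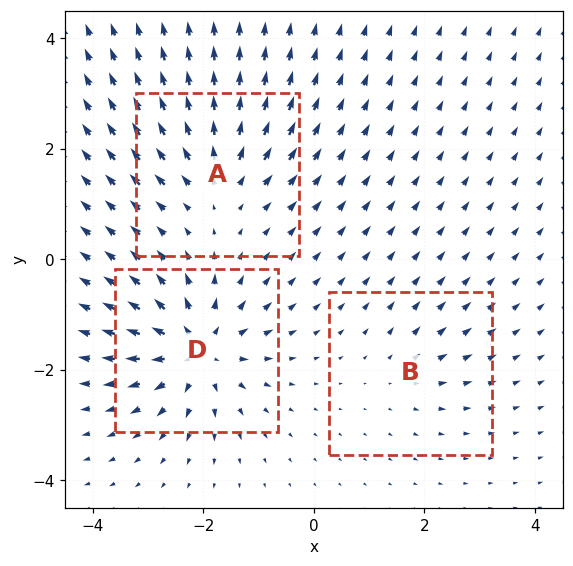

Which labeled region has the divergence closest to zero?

B

Divergence at each region's feature centre — A: about +4, B: about +2, D: about +7. Region B is closest to zero.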